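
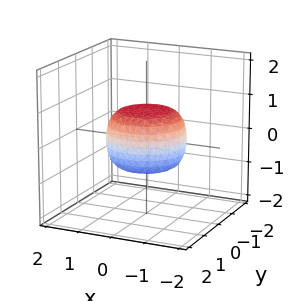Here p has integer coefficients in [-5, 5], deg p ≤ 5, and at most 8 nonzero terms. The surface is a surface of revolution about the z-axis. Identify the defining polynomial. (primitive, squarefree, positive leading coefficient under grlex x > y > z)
Degree: the shape is more complex than any degree-3 surface, so deg p = 4.
Symmetry: the surface is invariant under rotation about z: p = q(x² + y², z).
From the axis intercepts and sections: a circular section at z = 0 has radius between 1 and 2.
Putting this together gives p.

2*x^4 + 4*x^2*y^2 + 2*y^4 - x^2 - y^2 + 3*z^2 - 2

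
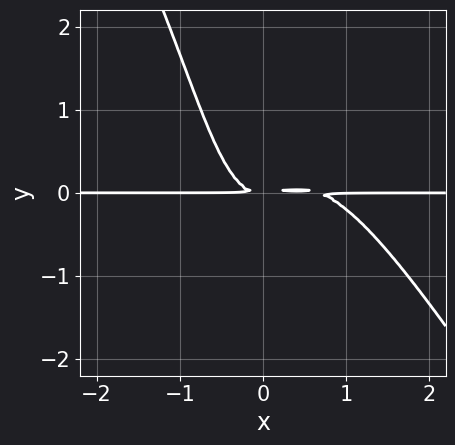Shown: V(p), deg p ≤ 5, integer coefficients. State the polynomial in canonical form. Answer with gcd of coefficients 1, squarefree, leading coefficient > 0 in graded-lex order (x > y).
3*x^3*y + 2*x^2*y^2 - 2*x^2*y + x*y^2 + 2*y^2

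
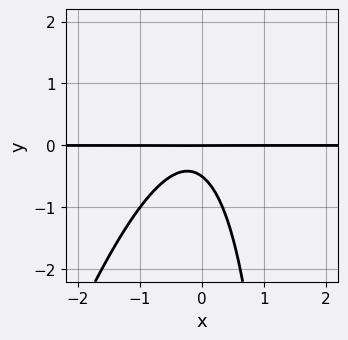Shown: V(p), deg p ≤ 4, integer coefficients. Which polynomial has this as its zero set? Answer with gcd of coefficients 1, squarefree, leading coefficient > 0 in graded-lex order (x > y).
3*x^2*y - x*y^2 + x*y + 2*y^2 + y

deg p = 3.
Against the integer gridlines: the visible x-axis segment lies entirely on the curve; one y-axis crossing is at y = 0.
Putting this together gives p.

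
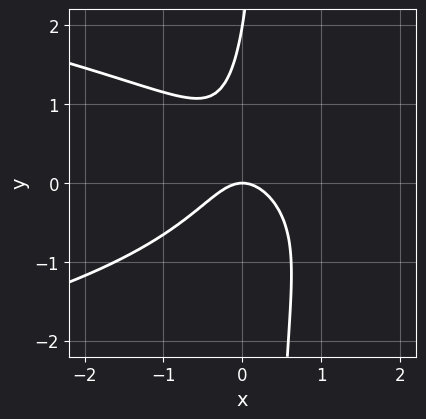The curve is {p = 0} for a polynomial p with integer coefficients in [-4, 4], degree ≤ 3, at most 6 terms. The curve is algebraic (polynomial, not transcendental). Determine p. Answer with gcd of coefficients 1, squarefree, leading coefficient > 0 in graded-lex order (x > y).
3*x*y^2 + 3*x^2 - y^2 + 2*y

1. The degree is 3 — a generic line meets the curve in up to 3 points.
2. Observable constraints: the y-axis gridline crossings are at y ∈ {0, 2}; it crosses the x-axis at the gridline x = 0.
3. Assembling these constraints gives the stated polynomial.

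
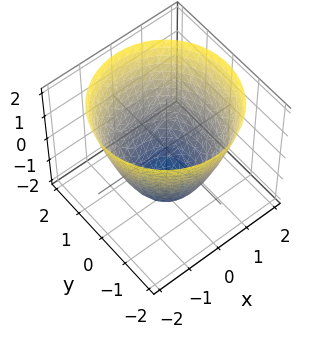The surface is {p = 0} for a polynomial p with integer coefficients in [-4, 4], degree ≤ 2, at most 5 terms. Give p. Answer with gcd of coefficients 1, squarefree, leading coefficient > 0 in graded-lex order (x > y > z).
First, degree: a generic line meets the surface in up to 2 points, so deg p = 2.
Next, symmetry: the surface is invariant under rotation about z: p = q(x² + y², z).
Then, observable constraints: it meets the z-axis at z = -2 (among the integer gridlines); a circular section at z = 0 has radius between 1 and 2.
Finally, putting this together gives p.

x^2 + y^2 - z - 2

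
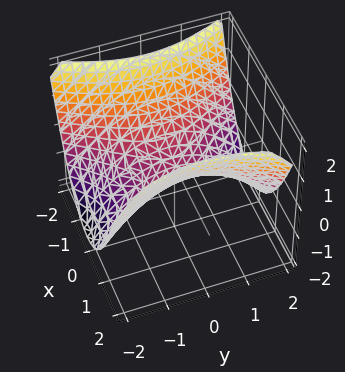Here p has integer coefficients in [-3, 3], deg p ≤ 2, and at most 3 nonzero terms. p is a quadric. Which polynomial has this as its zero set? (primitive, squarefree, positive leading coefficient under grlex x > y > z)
First, the degree is 2 — a hyperbolic paraboloid; a quadric.
Then, symmetries: it's symmetric under y → −y, forcing even powers of y; the x ↦ −x reflection is a symmetry, so x appears only in even powers.
Next, observable constraints: one z-axis crossing is at z = 0; it crosses the x-axis at the gridline x = 0; one y-axis crossing is at y = 0.
Finally, fitting integer coefficients to these (and the overall shape) gives p.

2*x^2 - y^2 - 3*z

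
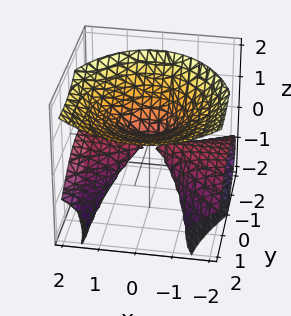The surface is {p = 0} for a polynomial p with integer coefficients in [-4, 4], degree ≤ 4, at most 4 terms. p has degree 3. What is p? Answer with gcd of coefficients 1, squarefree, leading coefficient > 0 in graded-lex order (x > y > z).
x^2*z - y*z^2 - z^3 + y^2

First, I count 3 distinct pieces.
Next, the degree is 3 — no degree-2 surface has this shape.
Then, observable constraints: it crosses the y-axis at the gridline y = 0; it meets the z-axis at z = 0 (among the integer gridlines).
Finally, solving for integer coefficients yields p as stated.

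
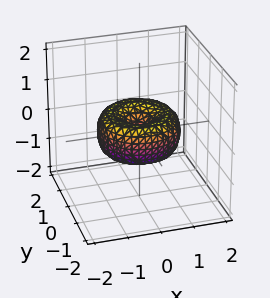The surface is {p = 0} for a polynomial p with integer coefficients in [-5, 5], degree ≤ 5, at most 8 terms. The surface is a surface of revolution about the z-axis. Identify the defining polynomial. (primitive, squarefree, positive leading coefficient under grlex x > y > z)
2*x^4 + 4*x^2*y^2 + 2*y^4 - 3*x^2 - 3*y^2 + 3*z^2

First, the degree is 4 — the shape is more complex than any degree-3 surface.
Next, symmetries: every cross-section ⟂ z is a circle, so x, y appear only via x² + y².
Then, checking where it meets the axes: it crosses the y-axis at the gridline y = 0; it crosses the z-axis at the gridline z = 0.
Finally, solving for integer coefficients yields p as stated.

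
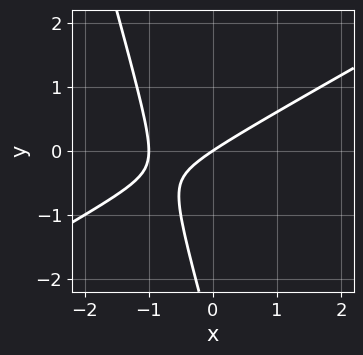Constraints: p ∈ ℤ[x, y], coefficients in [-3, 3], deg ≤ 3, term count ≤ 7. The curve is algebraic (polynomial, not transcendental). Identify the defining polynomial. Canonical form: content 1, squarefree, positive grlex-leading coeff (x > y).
First, deg p = 2. No degree-1 curve has this shape.
Then, reading off the gridlines: among the integer gridlines, it crosses the x-axis at x ∈ {-1, 0}; it crosses the y-axis at the gridline y = 0.
Finally, the integer polynomial consistent with all of this is the stated p.

2*x^2 - 3*x*y - y^2 + 2*x - 3*y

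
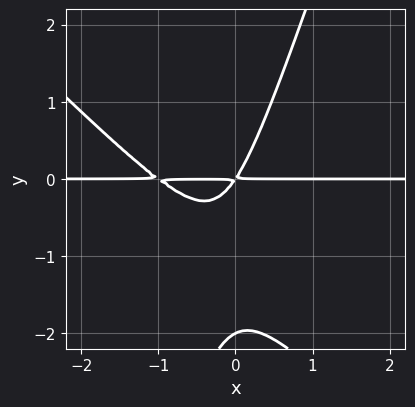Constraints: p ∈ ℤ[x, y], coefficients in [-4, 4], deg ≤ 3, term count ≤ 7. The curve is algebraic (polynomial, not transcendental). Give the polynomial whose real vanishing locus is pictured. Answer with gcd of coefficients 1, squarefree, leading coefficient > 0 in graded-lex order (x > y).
1. The degree is 3 — a generic line meets the curve in up to 3 points.
2. Against the integer gridlines: the visible x-axis segment lies entirely on the curve; one y-axis crossing is at y = -2.
3. Assembling these constraints gives the stated polynomial.

3*x^2*y + 2*x*y^2 - y^3 + 3*x*y - 2*y^2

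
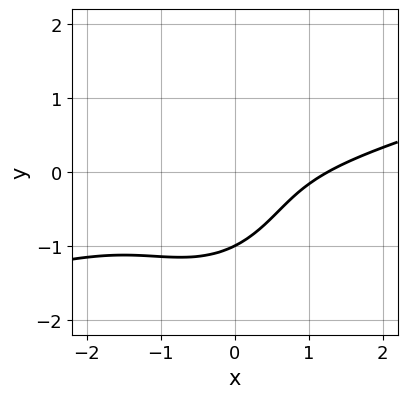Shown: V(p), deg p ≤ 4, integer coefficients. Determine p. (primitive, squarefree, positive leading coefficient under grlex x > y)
1. Degree: no degree-2 curve has this shape, so deg p = 3.
2. From the visible intercepts: it meets the y-axis at y = -1 (among the integer gridlines).
3. Matching integer coefficients to the picture gives p.

x^3 - 3*x^2*y - 2*y^3 - 3*x*y - 2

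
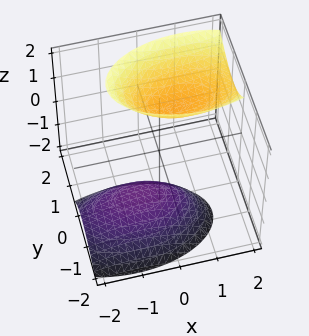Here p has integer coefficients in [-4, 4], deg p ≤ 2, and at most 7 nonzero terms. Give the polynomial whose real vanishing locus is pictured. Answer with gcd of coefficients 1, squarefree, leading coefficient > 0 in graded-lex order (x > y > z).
x^2 - x*z + 3*y^2 - 2*y*z - z^2 + 2

1. The picture has 2 separate pieces. Treating them together as one polynomial.
2. deg p = 2. A generic line meets the surface in up to 2 points.
3. From the axis intercepts and sections: the surface avoids every integer x-axis point in the box; it misses every integer gridline on the y-axis.
4. These observations pin down the coefficients.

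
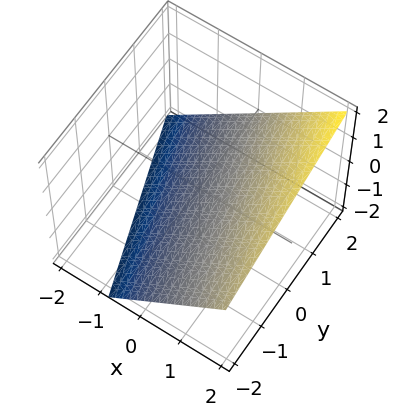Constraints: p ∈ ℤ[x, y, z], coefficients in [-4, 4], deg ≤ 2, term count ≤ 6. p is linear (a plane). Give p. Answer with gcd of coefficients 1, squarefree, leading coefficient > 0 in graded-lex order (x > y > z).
3*x + y - 3*z - 2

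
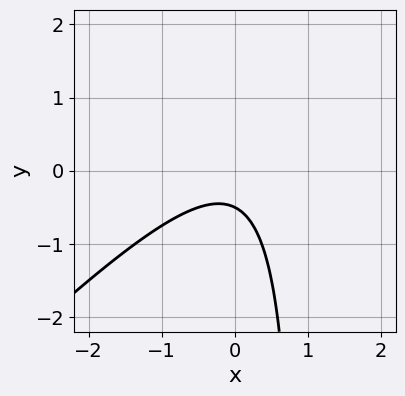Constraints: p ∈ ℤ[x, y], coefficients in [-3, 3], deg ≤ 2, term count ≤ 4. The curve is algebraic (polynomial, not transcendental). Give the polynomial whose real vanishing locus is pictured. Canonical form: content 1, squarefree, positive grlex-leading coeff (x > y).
2*x^2 - 2*x*y + 2*y + 1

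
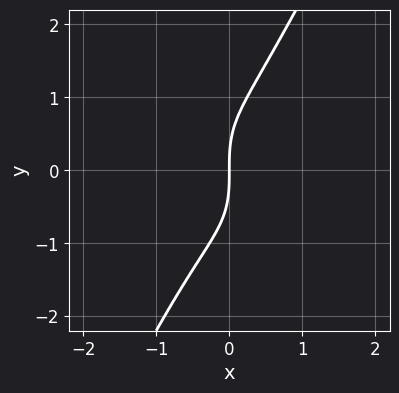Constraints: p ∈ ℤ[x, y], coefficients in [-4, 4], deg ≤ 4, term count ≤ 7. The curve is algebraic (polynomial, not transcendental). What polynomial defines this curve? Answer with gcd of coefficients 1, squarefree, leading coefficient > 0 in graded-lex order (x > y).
2*x^3 + 3*x^2*y - y^3 + x^2 + 3*x

(a) deg p = 3. A generic line meets the curve in up to 3 points.
(b) Checking where it meets the axes: one y-axis crossing is at y = 0; it meets the x-axis at x = 0 (among the integer gridlines).
(c) The integer polynomial consistent with all of this is the stated p.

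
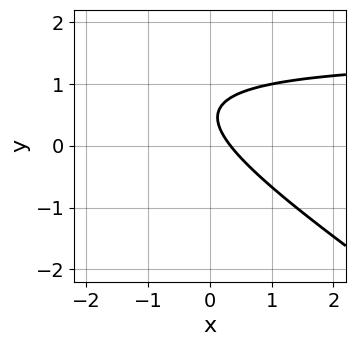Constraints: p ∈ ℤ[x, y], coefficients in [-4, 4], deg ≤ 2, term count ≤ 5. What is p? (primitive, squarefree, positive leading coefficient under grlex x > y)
2*x*y + 3*y^2 - 3*x - 3*y + 1

First, deg p = 2. A generic line meets the curve in up to 2 points.
Then, from the axis intercepts and sections: no y-intercept at any integer in the box.
Finally, fitting integer coefficients to these (and the overall shape) gives p.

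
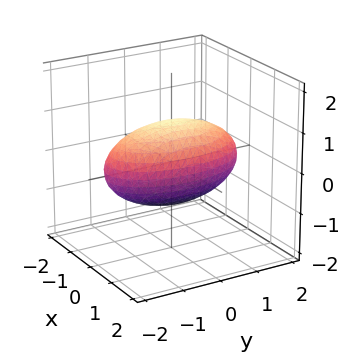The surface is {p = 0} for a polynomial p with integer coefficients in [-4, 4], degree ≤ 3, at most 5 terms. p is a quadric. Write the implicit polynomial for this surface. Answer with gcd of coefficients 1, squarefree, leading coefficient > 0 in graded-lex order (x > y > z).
3*x^2 + y^2 + 3*z^2 - 3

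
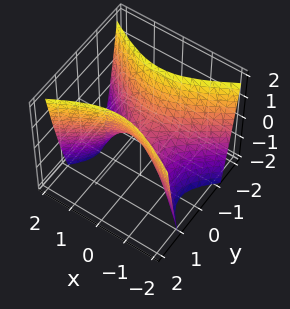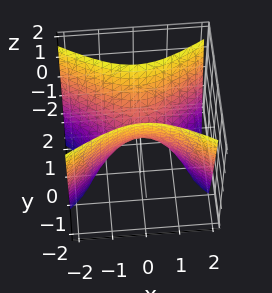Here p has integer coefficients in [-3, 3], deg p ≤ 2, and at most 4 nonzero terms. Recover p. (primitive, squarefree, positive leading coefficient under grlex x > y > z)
(a) The degree is 2 — a hyperbolic paraboloid; a quadric.
(b) Symmetries: the y ↦ −y reflection is a symmetry, so y appears only in even powers; the x ↦ −x reflection is a symmetry, so x appears only in even powers.
(c) Reading off the gridlines: it meets the z-axis at z = 0 (among the integer gridlines); it meets the y-axis at y = 0 (among the integer gridlines); one x-axis crossing is at x = 0.
(d) These observations pin down the coefficients.

x^2 - 2*y^2 + z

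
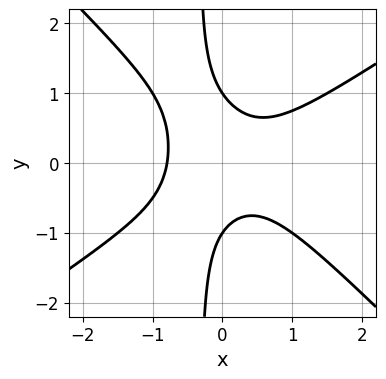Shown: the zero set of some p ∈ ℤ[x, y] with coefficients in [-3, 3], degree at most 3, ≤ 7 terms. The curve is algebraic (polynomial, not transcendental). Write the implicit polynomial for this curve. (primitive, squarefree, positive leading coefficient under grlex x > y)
2*x^3 - x^2*y - 3*x*y^2 - y^2 + 1

First, the degree is 3 — the shape is more complex than any degree-2 curve.
Then, against the integer gridlines: among the integer gridlines, it crosses the y-axis at y ∈ {-1, 1}.
Finally, these observations pin down the coefficients.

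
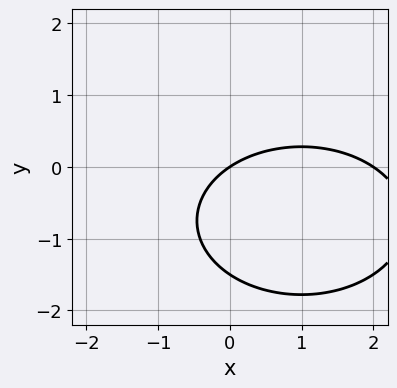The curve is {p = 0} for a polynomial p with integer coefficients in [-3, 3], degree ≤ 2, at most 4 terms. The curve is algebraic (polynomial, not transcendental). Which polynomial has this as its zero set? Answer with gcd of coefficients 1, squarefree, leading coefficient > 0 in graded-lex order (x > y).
x^2 + 2*y^2 - 2*x + 3*y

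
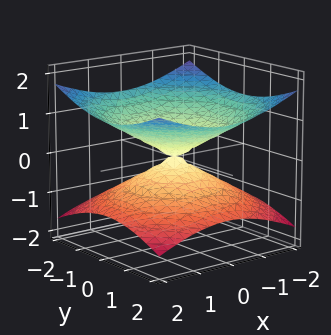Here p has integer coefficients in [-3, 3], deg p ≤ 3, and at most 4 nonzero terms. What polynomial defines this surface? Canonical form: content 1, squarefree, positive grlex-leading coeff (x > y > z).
1. Degree: a double cone through the origin; a quadric, so deg p = 2.
2. Symmetries: it's symmetric under z → −z, forcing even powers of z; every cross-section ⟂ z is a circle, so x, y appear only via x² + y².
3. From the visible intercepts: a circular section at z = 1 has radius between 1 and 2; it crosses the z-axis at the gridline z = 0.
4. The integer polynomial consistent with all of this is the stated p.

x^2 + y^2 - 3*z^2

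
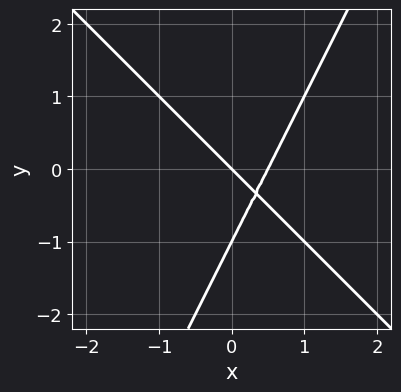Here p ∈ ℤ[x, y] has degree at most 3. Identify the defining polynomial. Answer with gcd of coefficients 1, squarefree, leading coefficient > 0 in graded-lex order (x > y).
2*x^2 + x*y - y^2 - x - y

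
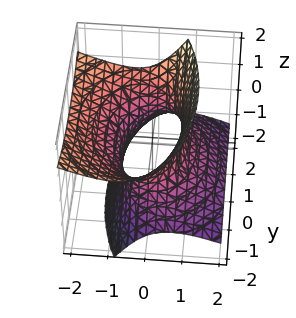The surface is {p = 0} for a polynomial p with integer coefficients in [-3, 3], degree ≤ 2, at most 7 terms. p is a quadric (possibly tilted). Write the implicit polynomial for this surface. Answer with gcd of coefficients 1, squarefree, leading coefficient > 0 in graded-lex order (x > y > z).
2*x^2 + 3*x*z + y^2 - 2*z^2 - 2

1. The degree is 2 — no degree-1 surface has this shape.
2. Observable constraints: it misses every integer gridline on the z-axis; the x-axis gridline crossings are at x ∈ {-1, 1}.
3. These observations pin down the coefficients.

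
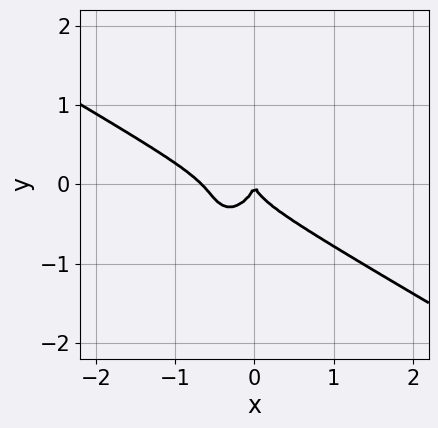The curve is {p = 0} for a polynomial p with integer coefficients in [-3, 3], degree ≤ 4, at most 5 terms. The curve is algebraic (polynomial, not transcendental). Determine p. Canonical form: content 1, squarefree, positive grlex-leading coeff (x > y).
3*x^3 + 3*x^2*y - 2*x*y^2 + 3*y^3 + 2*x^2

deg p = 3. A generic line meets the curve in up to 3 points.
From the axis intercepts and sections: it crosses the y-axis at the gridline y = 0; it crosses the x-axis at the gridline x = 0.
These observations pin down the coefficients.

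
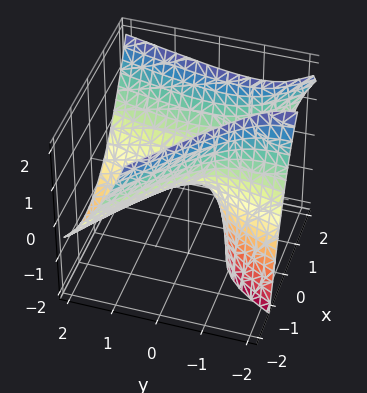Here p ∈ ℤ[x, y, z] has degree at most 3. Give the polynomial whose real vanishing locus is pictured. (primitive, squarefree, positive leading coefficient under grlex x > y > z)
3*x^2 + 3*x*y - y^2 - 3*y*z - 3*z

Degree: the shape is more complex than any degree-1 surface, so deg p = 2.
Reading off the gridlines: it crosses the x-axis at the gridline x = 0; one z-axis crossing is at z = 0; it crosses the y-axis at the gridline y = 0.
The integer polynomial consistent with all of this is the stated p.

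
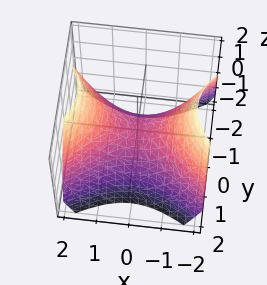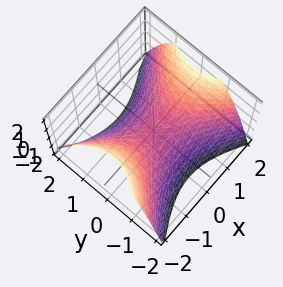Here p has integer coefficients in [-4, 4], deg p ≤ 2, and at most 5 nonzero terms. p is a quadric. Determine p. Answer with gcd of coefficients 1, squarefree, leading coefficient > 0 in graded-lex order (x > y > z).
1. The degree is 2 — a saddle surface; a quadric.
2. Symmetries: mirror symmetry y ↦ −y ⇒ only even powers of y; the x ↦ −x reflection is a symmetry, so x appears only in even powers.
3. Reading off the gridlines: it crosses the x-axis at the gridline x = 0; it crosses the z-axis at the gridline z = 0; one y-axis crossing is at y = 0.
4. Matching integer coefficients to the picture gives p.

2*x^2 - 3*y^2 - 3*z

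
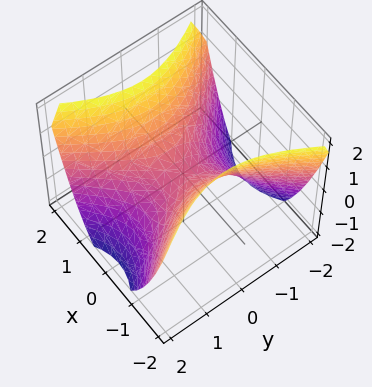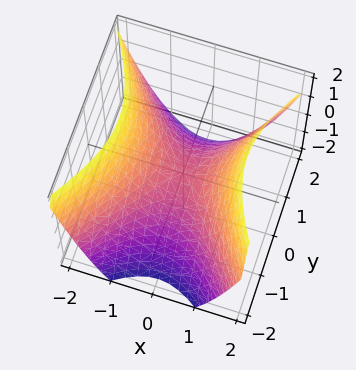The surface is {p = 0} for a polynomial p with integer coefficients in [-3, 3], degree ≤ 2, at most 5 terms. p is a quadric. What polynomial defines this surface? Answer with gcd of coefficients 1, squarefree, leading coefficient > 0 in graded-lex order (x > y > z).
3*x^2 - 2*y^2 - 3*z

deg p = 2.
Symmetries: the x ↦ −x reflection is a symmetry, so x appears only in even powers; the y ↦ −y reflection is a symmetry, so y appears only in even powers.
Observable constraints: one z-axis crossing is at z = 0; one x-axis crossing is at x = 0; one y-axis crossing is at y = 0.
Assembling these constraints gives the stated polynomial.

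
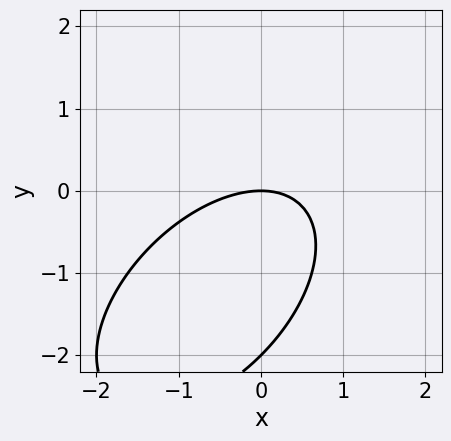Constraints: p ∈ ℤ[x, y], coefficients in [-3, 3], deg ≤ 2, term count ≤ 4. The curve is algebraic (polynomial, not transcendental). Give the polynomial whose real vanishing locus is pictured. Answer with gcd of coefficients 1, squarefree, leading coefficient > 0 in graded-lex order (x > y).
First, degree: a generic line meets the curve in up to 2 points, so deg p = 2.
Then, against the integer gridlines: it crosses the x-axis at the gridline x = 0; the y-axis gridline crossings are at y ∈ {-2, 0}.
Finally, matching integer coefficients to the picture gives p.

x^2 - x*y + y^2 + 2*y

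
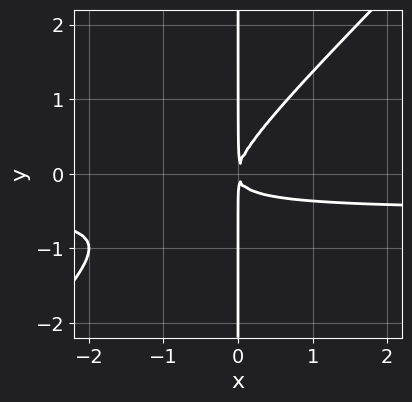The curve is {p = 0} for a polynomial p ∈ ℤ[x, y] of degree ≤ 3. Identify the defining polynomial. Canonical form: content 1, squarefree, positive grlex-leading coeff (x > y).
1. The degree is 3 — no degree-2 curve has this shape.
2. Checking where it meets the axes: the visible y-axis segment lies entirely on the curve.
3. Putting this together gives p.

2*x^2*y - 2*x*y^2 + x^2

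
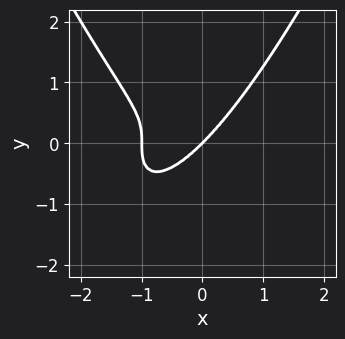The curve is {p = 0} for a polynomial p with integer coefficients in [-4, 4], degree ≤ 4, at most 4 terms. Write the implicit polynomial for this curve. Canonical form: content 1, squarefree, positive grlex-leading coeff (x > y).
Degree: the shape is more complex than any degree-3 curve, so deg p = 4.
From the visible intercepts: among the integer gridlines, it crosses the x-axis at x ∈ {-1, 0}; it crosses the y-axis at the gridline y = 0.
These observations pin down the coefficients.

x^4 + x^3 - y^3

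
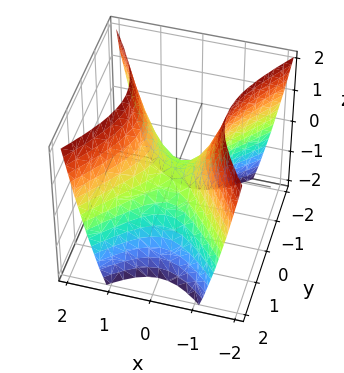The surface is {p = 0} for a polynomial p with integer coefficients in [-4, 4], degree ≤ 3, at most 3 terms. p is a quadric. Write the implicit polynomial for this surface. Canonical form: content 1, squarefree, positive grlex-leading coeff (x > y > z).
3*x^2 - 2*y^2 - 2*z

The degree is 2 — a saddle surface; a quadric.
Symmetries: mirror symmetry y ↦ −y ⇒ only even powers of y; the x ↦ −x reflection is a symmetry, so x appears only in even powers.
From the axis intercepts and sections: it meets the x-axis at x = 0 (among the integer gridlines); it meets the z-axis at z = 0 (among the integer gridlines); it crosses the y-axis at the gridline y = 0.
Assembling these constraints gives the stated polynomial.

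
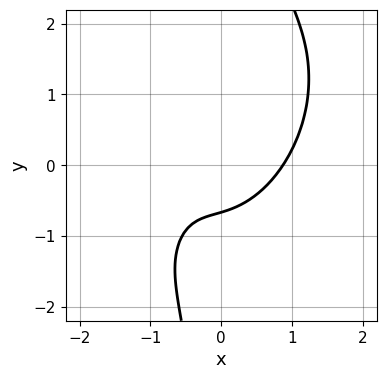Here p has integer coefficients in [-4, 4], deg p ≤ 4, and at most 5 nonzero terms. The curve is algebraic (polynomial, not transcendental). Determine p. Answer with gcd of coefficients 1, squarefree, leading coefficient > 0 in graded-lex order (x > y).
3*x^3 - 2*x^2*y + 2*x*y^2 - 3*y - 2

(a) The degree is 3 — the shape is more complex than any degree-2 curve.
(b) The integer polynomial consistent with all of this is the stated p.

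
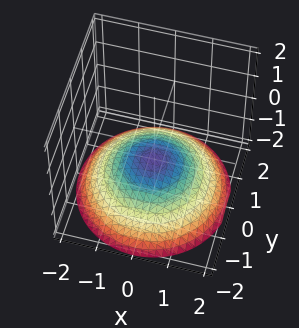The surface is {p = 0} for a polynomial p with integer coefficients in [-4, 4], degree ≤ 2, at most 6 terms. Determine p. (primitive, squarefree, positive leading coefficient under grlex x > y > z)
First, degree: no degree-1 surface has this shape, so deg p = 2.
Next, symmetry: every cross-section ⟂ z is a circle, so x, y appear only via x² + y².
Then, from the axis intercepts and sections: the surface avoids every integer x-axis point in the box; a circular section at z = -1 has radius exactly 1; it misses every integer gridline on the y-axis.
Finally, together with the visible shape, these determine p as stated.

x^2 + y^2 + 3*z + 2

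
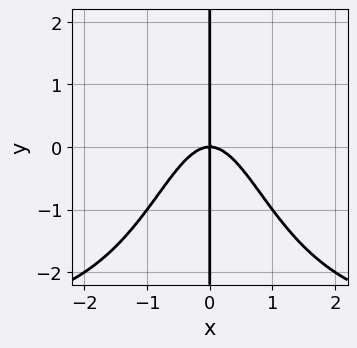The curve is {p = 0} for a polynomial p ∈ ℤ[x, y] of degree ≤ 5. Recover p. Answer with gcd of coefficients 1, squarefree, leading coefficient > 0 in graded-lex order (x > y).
1. The degree is 4 — a generic line meets the curve in up to 4 points.
2. From the axis intercepts and sections: it crosses the x-axis at the gridline x = 0; the visible y-axis segment lies entirely on the curve.
3. Putting this together gives p.

x^3*y + 3*x^3 + 2*x*y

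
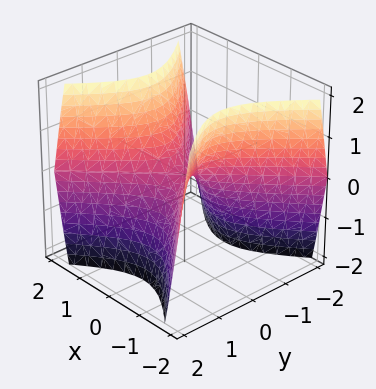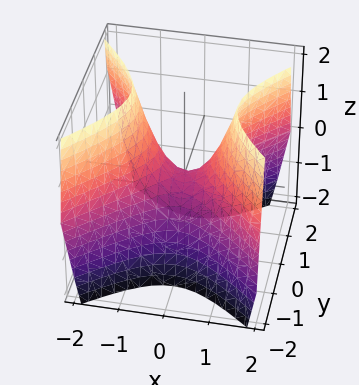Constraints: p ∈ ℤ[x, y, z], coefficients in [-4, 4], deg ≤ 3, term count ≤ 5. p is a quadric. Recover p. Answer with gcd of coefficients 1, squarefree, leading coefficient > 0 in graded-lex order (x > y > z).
3*x^2 - 3*y^2 - 2*z

The degree is 2 — a hyperbolic paraboloid; a quadric.
Symmetries: the y ↦ −y reflection is a symmetry, so y appears only in even powers; the x ↦ −x reflection is a symmetry, so x appears only in even powers.
Observable constraints: one z-axis crossing is at z = 0; it crosses the y-axis at the gridline y = 0; it meets the x-axis at x = 0 (among the integer gridlines).
These observations pin down the coefficients.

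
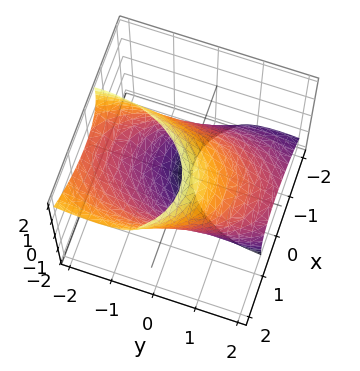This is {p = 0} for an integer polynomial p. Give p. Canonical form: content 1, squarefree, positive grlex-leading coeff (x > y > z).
2*x^2 - 2*x*z + y^2 + 2*y*z + z^2 - 3

The degree is 2 — a generic line meets the surface in up to 2 points.
The integer polynomial consistent with all of this is the stated p.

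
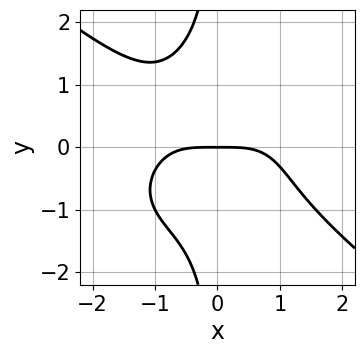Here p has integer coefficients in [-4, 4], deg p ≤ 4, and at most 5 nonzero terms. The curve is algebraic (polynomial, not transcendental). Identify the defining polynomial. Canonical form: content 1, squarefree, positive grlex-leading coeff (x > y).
x^4 + 2*x*y^3 + 3*y

1. deg p = 4. The shape is more complex than any degree-3 curve.
2. Observable constraints: it meets the x-axis at x = 0 (among the integer gridlines); one y-axis crossing is at y = 0.
3. Assembling these constraints gives the stated polynomial.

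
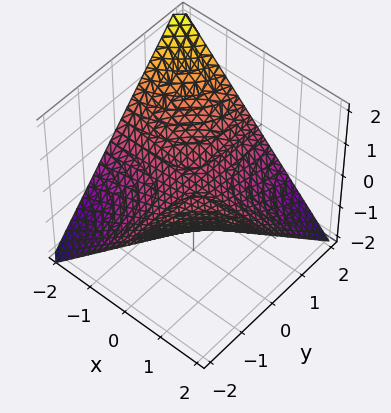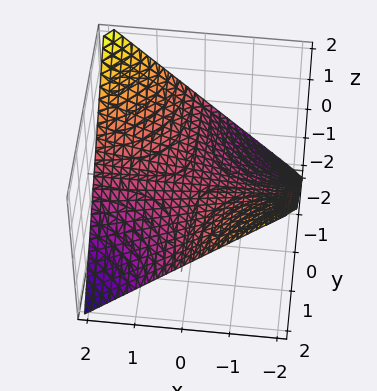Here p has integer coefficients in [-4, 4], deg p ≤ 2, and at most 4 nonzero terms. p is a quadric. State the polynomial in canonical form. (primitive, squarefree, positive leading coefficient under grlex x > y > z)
x*y + 2*z

1. Degree: a saddle surface; a quadric, so deg p = 2.
2. From the axis intercepts and sections: the visible x-axis segment lies entirely on the surface; every point of the y-axis in the box is on the surface.
3. Solving for integer coefficients yields p as stated.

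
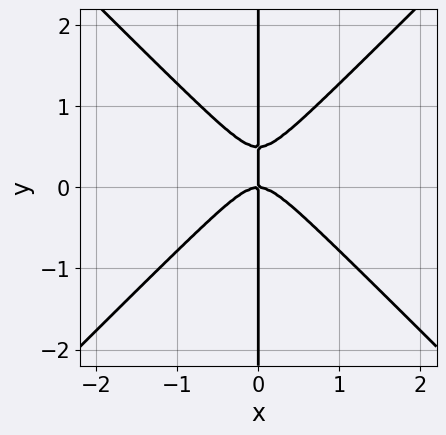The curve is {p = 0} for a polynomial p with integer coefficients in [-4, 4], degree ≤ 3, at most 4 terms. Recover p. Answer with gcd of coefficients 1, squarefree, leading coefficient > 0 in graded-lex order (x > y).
First, deg p = 3.
Then, reading off the gridlines: every point of the y-axis in the box is on the curve; it meets the x-axis at x = 0 (among the integer gridlines).
Finally, the integer polynomial consistent with all of this is the stated p.

2*x^3 - 2*x*y^2 + x*y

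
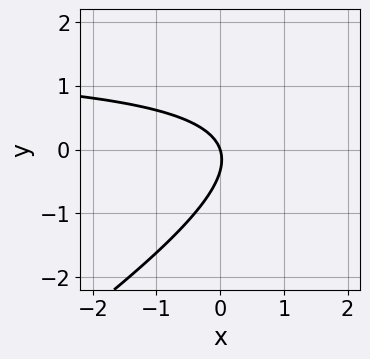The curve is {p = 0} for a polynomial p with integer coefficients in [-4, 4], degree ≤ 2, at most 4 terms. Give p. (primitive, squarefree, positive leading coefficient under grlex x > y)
2*x*y - 3*y^2 - 3*x - y

deg p = 2. A generic line meets the curve in up to 2 points.
From the visible intercepts: it crosses the y-axis at the gridline y = 0; it meets the x-axis at x = 0 (among the integer gridlines).
Together with the visible shape, these determine p as stated.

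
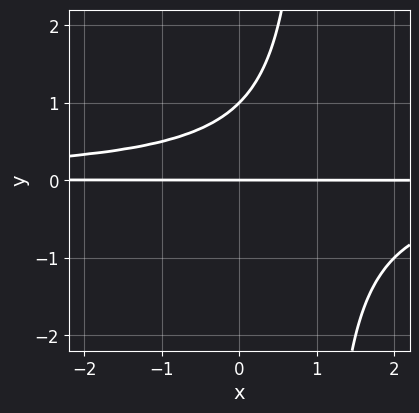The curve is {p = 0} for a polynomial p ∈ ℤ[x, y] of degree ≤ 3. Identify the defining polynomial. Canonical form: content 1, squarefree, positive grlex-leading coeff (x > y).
x*y^2 - y^2 + y

The degree is 3 — a generic line meets the curve in up to 3 points.
From the visible intercepts: among the integer gridlines, it crosses the y-axis at y ∈ {0, 1}; every point of the x-axis in the box is on the curve.
Matching integer coefficients to the picture gives p.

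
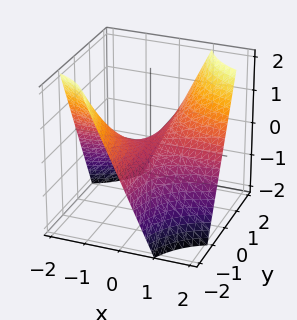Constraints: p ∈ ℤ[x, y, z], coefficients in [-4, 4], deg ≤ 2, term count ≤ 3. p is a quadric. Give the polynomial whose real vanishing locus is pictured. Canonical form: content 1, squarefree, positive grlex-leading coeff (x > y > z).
x*y - z

First, degree: a hyperbolic paraboloid; a quadric, so deg p = 2.
Then, from the axis intercepts and sections: every point of the x-axis in the box is on the surface; it meets the z-axis at z = 0 (among the integer gridlines).
Finally, matching integer coefficients to the picture gives p. Check: (0, -2, 0) on the y-axis lies on the surface, and p(0, -2, 0) = 0. ✓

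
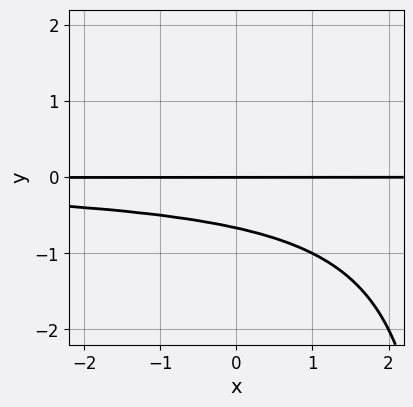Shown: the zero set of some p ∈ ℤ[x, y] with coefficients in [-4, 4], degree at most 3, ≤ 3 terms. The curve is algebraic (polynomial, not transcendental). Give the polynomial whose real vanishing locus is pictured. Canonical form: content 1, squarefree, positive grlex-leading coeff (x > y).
x*y^2 - 3*y^2 - 2*y

(a) Degree: the shape is more complex than any degree-2 curve, so deg p = 3.
(b) Observable constraints: it crosses the y-axis at the gridline y = 0; the visible x-axis segment lies entirely on the curve.
(c) Fitting integer coefficients to these (and the overall shape) gives p.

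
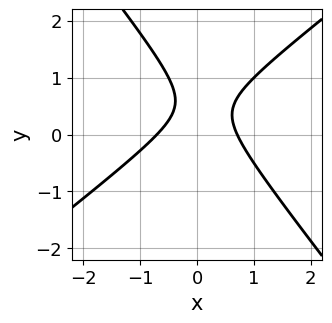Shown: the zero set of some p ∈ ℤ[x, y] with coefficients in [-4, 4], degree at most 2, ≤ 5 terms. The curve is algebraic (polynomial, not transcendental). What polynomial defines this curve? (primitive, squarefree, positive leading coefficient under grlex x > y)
2*x^2 - x*y - 2*y^2 + 2*y - 1

1. deg p = 2. The shape is more complex than any degree-1 curve.
2. Observable constraints: the curve avoids every integer y-axis point in the box.
3. These observations pin down the coefficients.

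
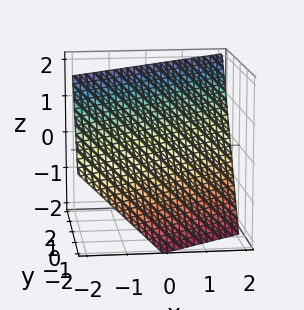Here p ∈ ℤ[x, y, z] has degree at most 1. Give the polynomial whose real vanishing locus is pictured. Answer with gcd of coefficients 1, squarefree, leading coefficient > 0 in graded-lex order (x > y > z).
(a) Degree: the surface is flat (a plane), so deg p = 1.
(b) Checking where it meets the axes: it crosses the z-axis at the gridline z = 1; it meets the x-axis at x = 1 (among the integer gridlines).
(c) These observations pin down the coefficients.

2*x - 3*y + 2*z - 2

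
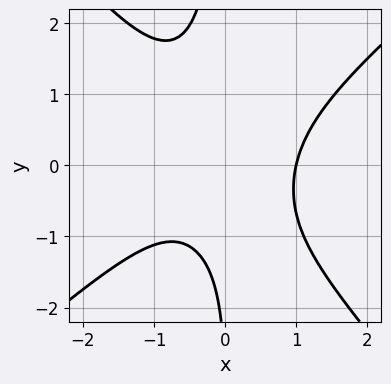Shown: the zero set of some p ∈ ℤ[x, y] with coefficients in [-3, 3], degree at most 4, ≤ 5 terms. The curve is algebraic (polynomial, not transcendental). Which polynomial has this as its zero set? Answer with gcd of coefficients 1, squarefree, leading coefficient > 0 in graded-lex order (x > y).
3*x^3 - x^2*y - 3*x*y^2 - y - 3

(a) The degree is 3 — the shape is more complex than any degree-2 curve.
(b) From the visible intercepts: one x-axis crossing is at x = 1; no y-intercept at any integer in the box.
(c) Fitting integer coefficients to these (and the overall shape) gives p.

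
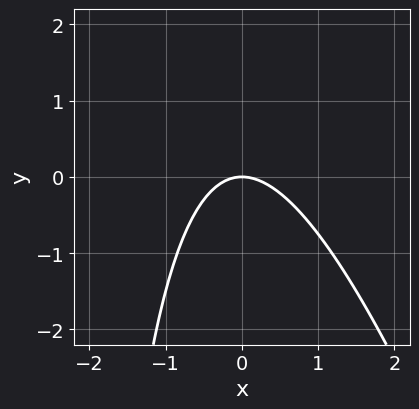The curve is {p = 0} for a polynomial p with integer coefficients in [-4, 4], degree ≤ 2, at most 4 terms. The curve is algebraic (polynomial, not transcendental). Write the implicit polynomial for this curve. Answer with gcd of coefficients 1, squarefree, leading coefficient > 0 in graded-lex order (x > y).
First, the degree is 2 — a generic line meets the curve in up to 2 points.
Next, from the axis intercepts and sections: it meets the x-axis at x = 0 (among the integer gridlines); it crosses the y-axis at the gridline y = 0.
Finally, the integer polynomial consistent with all of this is the stated p.

3*x^2 + x*y + 3*y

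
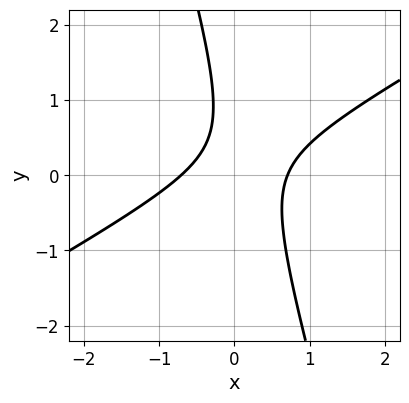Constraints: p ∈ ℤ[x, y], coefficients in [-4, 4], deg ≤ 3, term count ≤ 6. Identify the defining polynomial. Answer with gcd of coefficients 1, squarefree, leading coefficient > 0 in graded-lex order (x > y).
2*x^2 - 3*x*y - y^2 + y - 1

First, degree: no degree-1 curve has this shape, so deg p = 2.
Next, reading off the gridlines: the curve avoids every integer y-axis point in the box.
Finally, putting this together gives p.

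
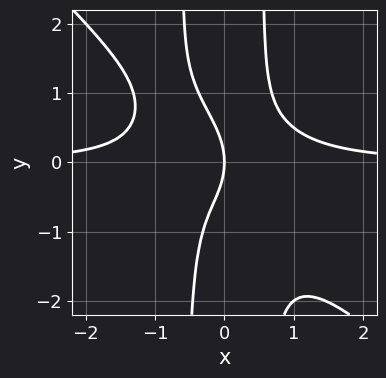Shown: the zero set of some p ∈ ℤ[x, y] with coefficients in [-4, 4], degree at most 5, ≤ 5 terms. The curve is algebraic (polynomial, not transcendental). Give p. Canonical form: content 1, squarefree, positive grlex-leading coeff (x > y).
3*x^3*y + 3*x^2*y^2 - y^2 - 2*x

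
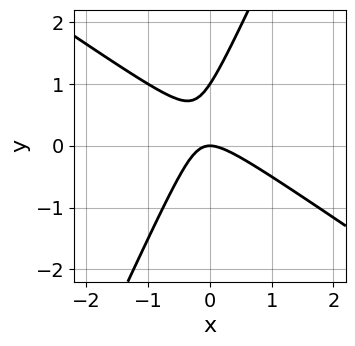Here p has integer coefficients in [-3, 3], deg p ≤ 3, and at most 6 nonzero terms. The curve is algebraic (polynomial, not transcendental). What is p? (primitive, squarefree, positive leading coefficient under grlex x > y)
First, deg p = 2. The shape is more complex than any degree-1 curve.
Then, reading off the gridlines: among the integer gridlines, it crosses the y-axis at y ∈ {0, 1}; it crosses the x-axis at the gridline x = 0.
Finally, putting this together gives p.

3*x^2 + 3*x*y - 2*y^2 + 2*y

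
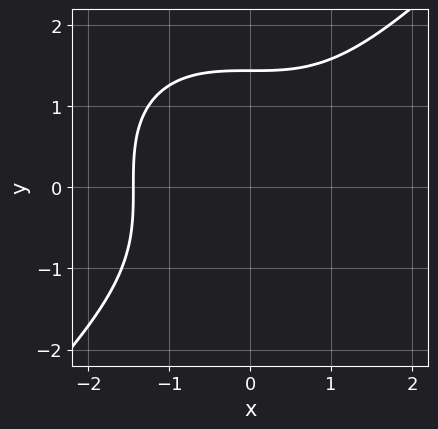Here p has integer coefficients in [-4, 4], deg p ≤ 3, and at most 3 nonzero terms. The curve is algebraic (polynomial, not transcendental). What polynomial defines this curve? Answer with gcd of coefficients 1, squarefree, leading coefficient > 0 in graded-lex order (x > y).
x^3 - y^3 + 3

Degree: a generic line meets the curve in up to 3 points, so deg p = 3.
Matching integer coefficients to the picture gives p.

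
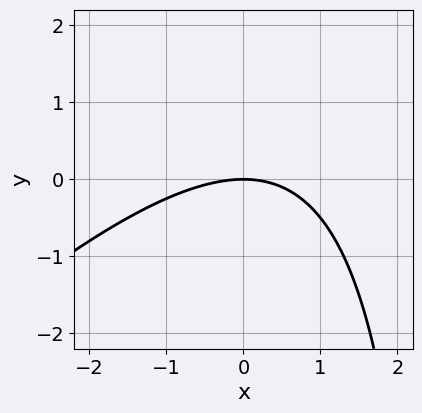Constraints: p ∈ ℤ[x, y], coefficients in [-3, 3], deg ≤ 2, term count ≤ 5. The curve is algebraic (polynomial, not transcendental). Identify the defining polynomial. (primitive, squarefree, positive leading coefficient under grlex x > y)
First, the degree is 2 — the shape is more complex than any degree-1 curve.
Then, observable constraints: one x-axis crossing is at x = 0; it crosses the y-axis at the gridline y = 0.
Finally, these observations pin down the coefficients.

x^2 - x*y + 3*y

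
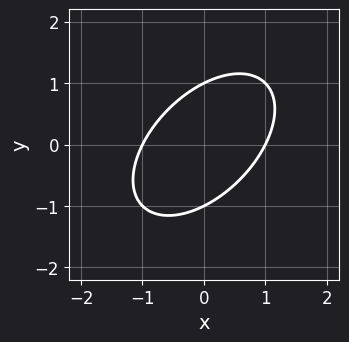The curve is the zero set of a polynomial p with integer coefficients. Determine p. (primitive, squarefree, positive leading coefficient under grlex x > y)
1. deg p = 2.
2. Against the integer gridlines: the x-axis gridline crossings are at x ∈ {-1, 1}; among the integer gridlines, it crosses the y-axis at y ∈ {-1, 1}.
3. The integer polynomial consistent with all of this is the stated p.

x^2 - x*y + y^2 - 1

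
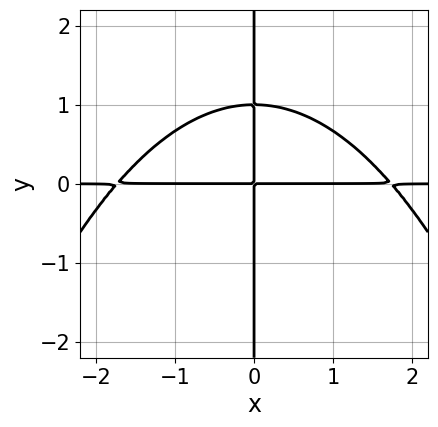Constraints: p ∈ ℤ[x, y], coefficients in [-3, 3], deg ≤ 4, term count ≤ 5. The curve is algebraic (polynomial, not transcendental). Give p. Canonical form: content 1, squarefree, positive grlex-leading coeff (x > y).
x^3*y + 3*x*y^2 - 3*x*y

(a) deg p = 4. No degree-3 curve has this shape.
(b) Observable constraints: every point of the x-axis in the box is on the curve; every point of the y-axis in the box is on the curve.
(c) Fitting integer coefficients to these (and the overall shape) gives p.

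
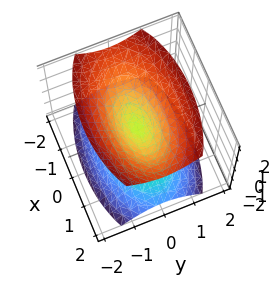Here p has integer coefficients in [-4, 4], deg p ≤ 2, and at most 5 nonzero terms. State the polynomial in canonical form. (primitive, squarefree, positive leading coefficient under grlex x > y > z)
x^2 + 3*y^2 - 2*z^2

First, the picture has 2 separate pieces.
Then, the degree is 2 — a double cone through the origin; a quadric.
Next, symmetries: it's symmetric under y → −y, forcing even powers of y; the z ↦ −z reflection is a symmetry, so z appears only in even powers; the x ↦ −x reflection is a symmetry, so x appears only in even powers.
Then, observable constraints: it meets the y-axis at y = 0 (among the integer gridlines); one x-axis crossing is at x = 0; it meets the z-axis at z = 0 (among the integer gridlines).
Finally, assembling these constraints gives the stated polynomial.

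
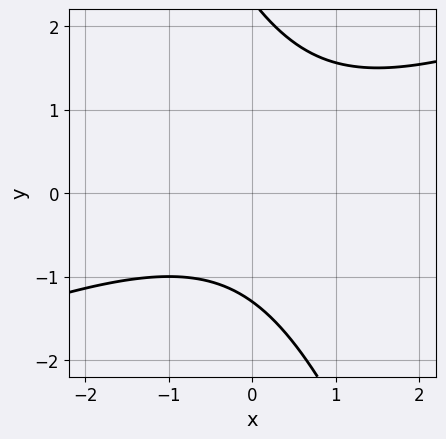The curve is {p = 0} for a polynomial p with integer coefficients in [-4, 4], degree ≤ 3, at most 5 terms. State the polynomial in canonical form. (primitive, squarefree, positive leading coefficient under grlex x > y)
x^2 - 2*x*y - y^2 + y + 3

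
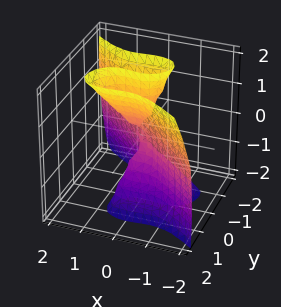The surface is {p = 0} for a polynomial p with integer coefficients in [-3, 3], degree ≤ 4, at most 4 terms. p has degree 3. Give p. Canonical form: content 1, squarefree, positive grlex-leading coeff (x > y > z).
2*x^3 - x^2*z + 3*y^3 - y*z^2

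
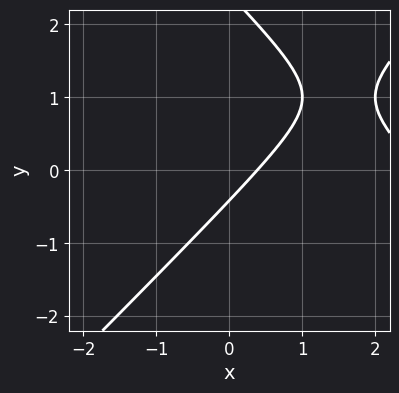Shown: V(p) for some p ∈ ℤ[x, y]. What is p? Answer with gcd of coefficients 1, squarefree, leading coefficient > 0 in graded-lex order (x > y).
x^2 - y^2 - 3*x + 2*y + 1

(a) The degree is 2 — no degree-1 curve has this shape.
(b) The integer polynomial consistent with all of this is the stated p.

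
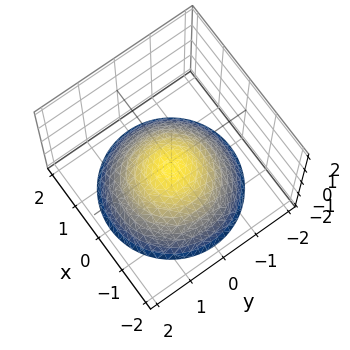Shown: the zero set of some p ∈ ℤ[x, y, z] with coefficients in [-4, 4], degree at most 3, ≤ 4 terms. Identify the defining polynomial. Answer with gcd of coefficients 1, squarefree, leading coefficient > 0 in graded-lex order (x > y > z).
x^2 + y^2 + 2*z + 1

First, degree: a generic line meets the surface in up to 2 points, so deg p = 2.
Next, symmetries: every cross-section ⟂ z is a circle, so x, y appear only via x² + y².
Next, from the visible intercepts: no y-intercept at any integer in the box; the surface avoids every integer x-axis point in the box.
Finally, matching integer coefficients to the picture gives p.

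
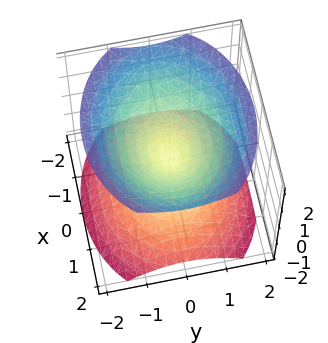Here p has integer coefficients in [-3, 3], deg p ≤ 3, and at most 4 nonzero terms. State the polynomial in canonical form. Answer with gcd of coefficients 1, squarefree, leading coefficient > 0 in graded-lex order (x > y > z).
2*x^2 + 3*y^2 - 3*z^2

The picture has 2 separate pieces. Treating them together as one polynomial.
The degree is 2 — a double cone through the origin; a quadric.
Symmetries: the x ↦ −x reflection is a symmetry, so x appears only in even powers; it's symmetric under z → −z, forcing even powers of z; mirror symmetry y ↦ −y ⇒ only even powers of y.
Observable constraints: it meets the y-axis at y = 0 (among the integer gridlines); it meets the x-axis at x = 0 (among the integer gridlines); one z-axis crossing is at z = 0.
Matching integer coefficients to the picture gives p.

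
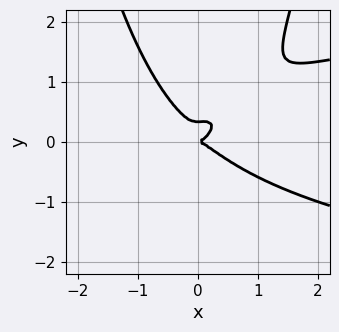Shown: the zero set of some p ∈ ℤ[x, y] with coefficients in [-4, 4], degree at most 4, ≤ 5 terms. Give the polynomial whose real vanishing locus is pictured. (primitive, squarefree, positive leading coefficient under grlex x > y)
(a) The degree is 4 — a generic line meets the curve in up to 4 points.
(b) Against the integer gridlines: one y-axis crossing is at y = 0; it crosses the x-axis at the gridline x = 0.
(c) Putting this together gives p.

3*x^2*y^2 - 2*x^3 - 3*y^3 + y^2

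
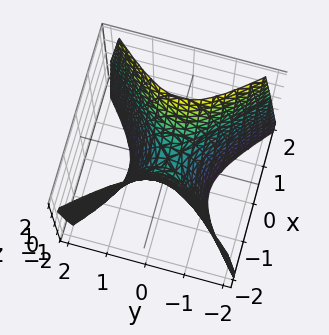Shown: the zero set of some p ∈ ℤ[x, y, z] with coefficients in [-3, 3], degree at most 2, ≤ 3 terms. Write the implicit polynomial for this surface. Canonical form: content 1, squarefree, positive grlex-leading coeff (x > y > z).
2*x^2 - 2*y^2 - z

(a) The degree is 2 — a saddle surface; a quadric.
(b) Symmetries: mirror symmetry y ↦ −y ⇒ only even powers of y; it's symmetric under x → −x, forcing even powers of x.
(c) From the visible intercepts: it crosses the x-axis at the gridline x = 0; it crosses the y-axis at the gridline y = 0; it crosses the z-axis at the gridline z = 0.
(d) Fitting integer coefficients to these (and the overall shape) gives p.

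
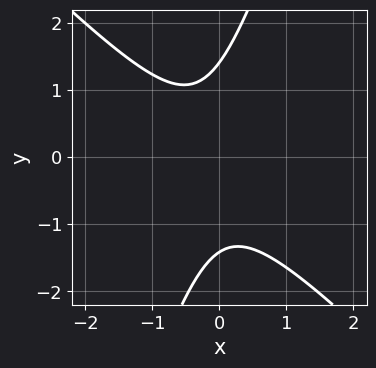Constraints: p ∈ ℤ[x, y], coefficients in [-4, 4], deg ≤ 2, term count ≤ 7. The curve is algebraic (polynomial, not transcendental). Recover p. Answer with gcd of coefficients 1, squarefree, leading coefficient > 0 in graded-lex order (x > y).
Degree: a generic line meets the curve in up to 2 points, so deg p = 2.
Reading off the gridlines: no x-intercept at any integer in the box.
Fitting integer coefficients to these (and the overall shape) gives p.

3*x^2 + 2*x*y - y^2 + x + 2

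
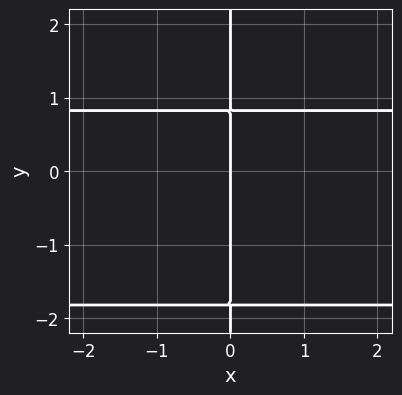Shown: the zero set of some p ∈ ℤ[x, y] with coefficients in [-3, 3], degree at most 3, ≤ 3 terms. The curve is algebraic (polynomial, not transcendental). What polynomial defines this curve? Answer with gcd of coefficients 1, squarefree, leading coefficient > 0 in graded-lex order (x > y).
2*x*y^2 + 2*x*y - 3*x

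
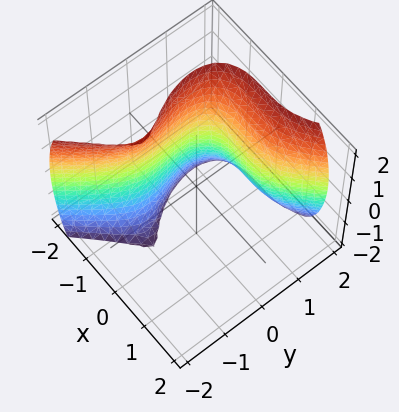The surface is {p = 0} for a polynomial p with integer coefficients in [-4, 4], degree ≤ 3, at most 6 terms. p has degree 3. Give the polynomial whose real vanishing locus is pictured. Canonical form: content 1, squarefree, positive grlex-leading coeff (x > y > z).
3*x^3 - 2*y^3 + y*z^2 + 3

Degree: the shape is more complex than any degree-2 surface, so deg p = 3.
From the axis intercepts and sections: it crosses the x-axis at the gridline x = -1; the surface avoids every integer z-axis point in the box.
Assembling these constraints gives the stated polynomial.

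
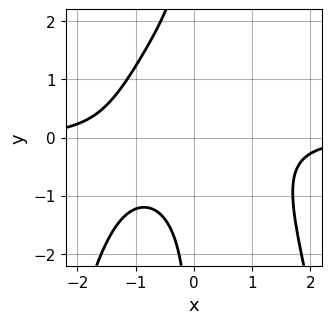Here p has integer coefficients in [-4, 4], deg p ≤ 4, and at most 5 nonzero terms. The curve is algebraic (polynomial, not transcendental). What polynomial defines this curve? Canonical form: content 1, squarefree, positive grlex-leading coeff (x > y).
(a) Degree: no degree-3 curve has this shape, so deg p = 4.
(b) Observable constraints: it misses every integer gridline on the x-axis; no y-intercept at any integer in the box.
(c) Together with the visible shape, these determine p as stated.

2*x^3*y + 2*x*y^2 - 2*x*y + 3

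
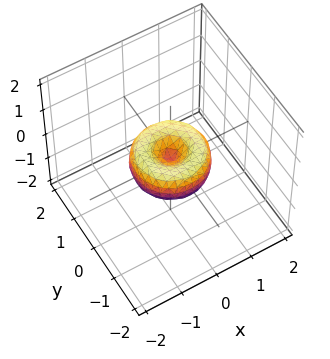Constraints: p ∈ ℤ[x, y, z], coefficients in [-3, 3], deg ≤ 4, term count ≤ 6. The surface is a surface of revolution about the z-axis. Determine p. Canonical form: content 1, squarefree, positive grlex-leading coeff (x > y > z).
deg p = 4.
Symmetry: the z-axis is an axis of rotation, so x and y enter only as x² + y².
Checking where it meets the axes: among the integer gridlines, it crosses the y-axis at y ∈ {-1, 0, 1}; one z-axis crossing is at z = 0; the x-axis gridline crossings are at x ∈ {-1, 0, 1}; a circular section at z = 0 has radius exactly 1.
Putting this together gives p.

x^4 + 2*x^2*y^2 + y^4 - x^2 - y^2 + z^2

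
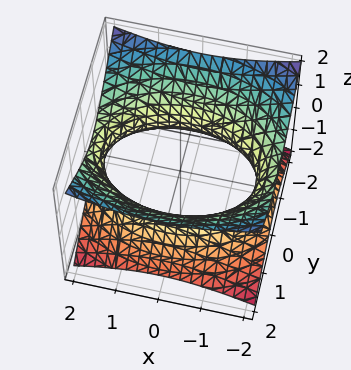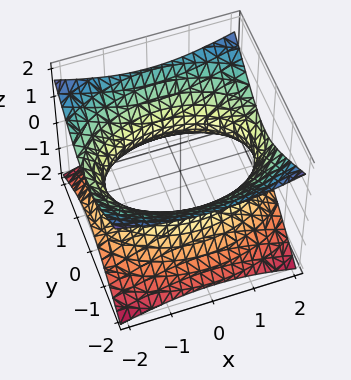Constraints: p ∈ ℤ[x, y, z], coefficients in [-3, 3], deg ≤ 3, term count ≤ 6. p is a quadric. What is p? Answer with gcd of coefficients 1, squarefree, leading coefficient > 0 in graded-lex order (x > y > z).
x^2 + 2*y^2 - 3*z^2 - 3

First, the degree is 2 — one connected sheet with a waist; a quadric.
Then, symmetries: the x ↦ −x reflection is a symmetry, so x appears only in even powers; mirror symmetry z ↦ −z ⇒ only even powers of z; it's symmetric under y → −y, forcing even powers of y.
Then, from the visible intercepts: the surface avoids every integer z-axis point in the box.
Finally, matching integer coefficients to the picture gives p.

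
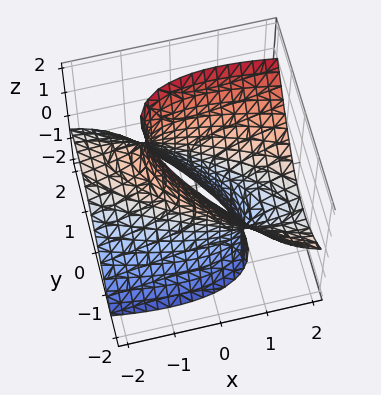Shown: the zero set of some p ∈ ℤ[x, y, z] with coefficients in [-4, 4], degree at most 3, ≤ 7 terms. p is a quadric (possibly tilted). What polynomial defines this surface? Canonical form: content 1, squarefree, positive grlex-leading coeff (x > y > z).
x^2 + 3*x*y - 3*x*z + 3*y^2 - z^2 - 2

1. The degree is 2 — no degree-1 surface has this shape.
2. From the axis intercepts and sections: it misses every integer gridline on the z-axis.
3. Assembling these constraints gives the stated polynomial.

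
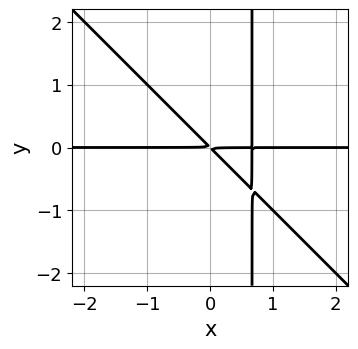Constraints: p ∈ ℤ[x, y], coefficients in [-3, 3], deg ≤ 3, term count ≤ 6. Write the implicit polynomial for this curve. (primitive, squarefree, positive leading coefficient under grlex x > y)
3*x^2*y + 3*x*y^2 - 2*x*y - 2*y^2

1. Degree: the shape is more complex than any degree-2 curve, so deg p = 3.
2. Observable constraints: every point of the x-axis in the box is on the curve.
3. Matching integer coefficients to the picture gives p.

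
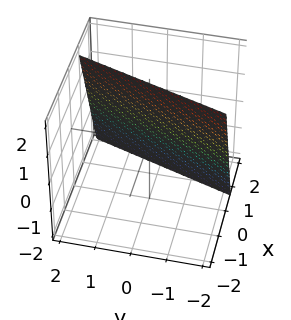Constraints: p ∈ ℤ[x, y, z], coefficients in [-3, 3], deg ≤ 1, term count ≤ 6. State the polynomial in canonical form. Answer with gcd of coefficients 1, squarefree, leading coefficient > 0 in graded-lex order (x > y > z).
deg p = 1. Every cross-section is a straight line — this is a plane.
Against the integer gridlines: it meets the y-axis at y = -2 (among the integer gridlines); it meets the z-axis at z = 2 (among the integer gridlines).
Matching integer coefficients to the picture gives p.

3*x - y + z - 2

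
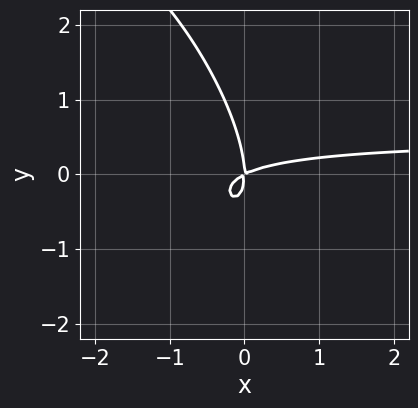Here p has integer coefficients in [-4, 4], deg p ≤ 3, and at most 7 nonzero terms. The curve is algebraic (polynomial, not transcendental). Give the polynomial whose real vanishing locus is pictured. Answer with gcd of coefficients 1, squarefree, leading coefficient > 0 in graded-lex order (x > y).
2*x^2*y + 2*x*y^2 + y^3 - x^2 + 2*x*y

Degree: the shape is more complex than any degree-2 curve, so deg p = 3.
From the axis intercepts and sections: it meets the y-axis at y = 0 (among the integer gridlines); it meets the x-axis at x = 0 (among the integer gridlines).
Matching integer coefficients to the picture gives p.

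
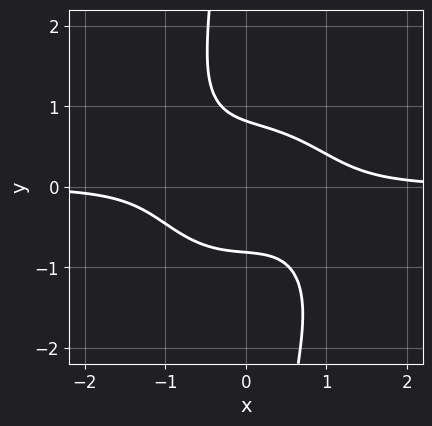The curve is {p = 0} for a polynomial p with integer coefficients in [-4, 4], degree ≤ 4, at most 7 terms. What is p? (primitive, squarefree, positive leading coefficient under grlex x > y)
3*x^3*y + 2*x*y^3 + x*y^2 + 3*y^2 - 2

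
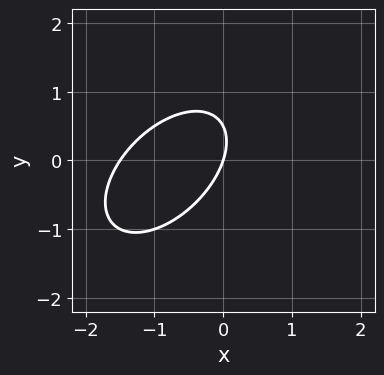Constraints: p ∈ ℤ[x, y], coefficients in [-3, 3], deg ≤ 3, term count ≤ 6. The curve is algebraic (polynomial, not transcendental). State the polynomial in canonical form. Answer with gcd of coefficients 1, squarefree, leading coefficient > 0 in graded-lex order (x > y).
The degree is 2 — no degree-1 curve has this shape.
Against the integer gridlines: it crosses the y-axis at the gridline y = 0; one x-axis crossing is at x = 0.
These observations pin down the coefficients.

2*x^2 - 2*x*y + 2*y^2 + 3*x - y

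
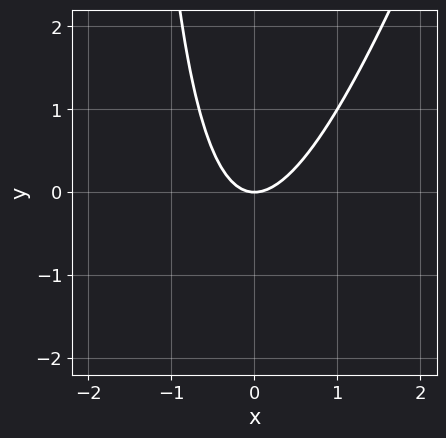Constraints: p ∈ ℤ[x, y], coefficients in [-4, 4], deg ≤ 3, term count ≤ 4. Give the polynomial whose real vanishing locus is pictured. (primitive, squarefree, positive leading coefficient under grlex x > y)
3*x^2 - x*y - 2*y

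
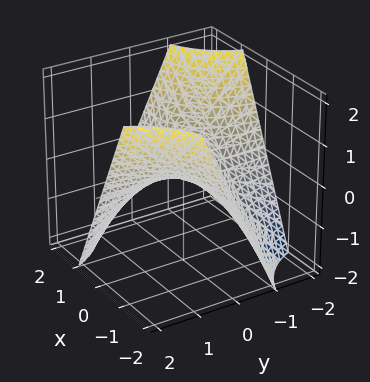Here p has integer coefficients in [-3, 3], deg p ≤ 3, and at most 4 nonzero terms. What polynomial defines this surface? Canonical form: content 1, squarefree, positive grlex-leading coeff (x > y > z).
(a) The degree is 2 — a saddle surface; a quadric.
(b) Checking where it meets the axes: the visible y-axis segment lies entirely on the surface; it crosses the z-axis at the gridline z = 0; the visible x-axis segment lies entirely on the surface.
(c) Together with the visible shape, these determine p as stated.

x*y + z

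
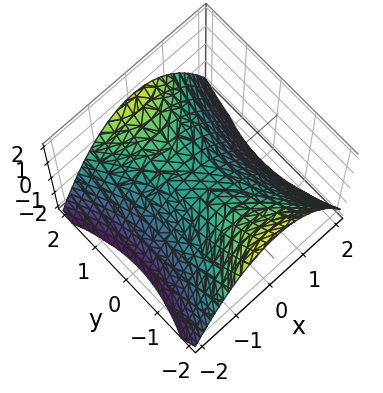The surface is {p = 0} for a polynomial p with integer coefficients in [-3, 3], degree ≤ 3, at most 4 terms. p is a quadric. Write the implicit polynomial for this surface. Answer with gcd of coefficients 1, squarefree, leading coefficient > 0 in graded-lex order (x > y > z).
2*x^2 - y^2 + 3*z

deg p = 2.
Symmetries: the y ↦ −y reflection is a symmetry, so y appears only in even powers; it's symmetric under x → −x, forcing even powers of x.
From the axis intercepts and sections: it crosses the y-axis at the gridline y = 0; one z-axis crossing is at z = 0; one x-axis crossing is at x = 0.
Assembling these constraints gives the stated polynomial.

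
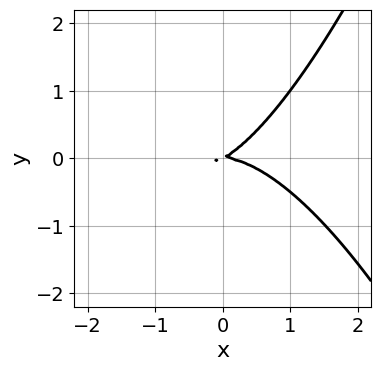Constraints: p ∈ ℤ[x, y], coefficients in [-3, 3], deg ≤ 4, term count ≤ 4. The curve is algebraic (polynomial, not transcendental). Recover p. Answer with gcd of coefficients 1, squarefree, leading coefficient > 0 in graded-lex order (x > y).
x^3 + x*y - 2*y^2

First, degree: no degree-2 curve has this shape, so deg p = 3.
Next, checking where it meets the axes: it crosses the y-axis at the gridline y = 0; one x-axis crossing is at x = 0.
Finally, together with the visible shape, these determine p as stated.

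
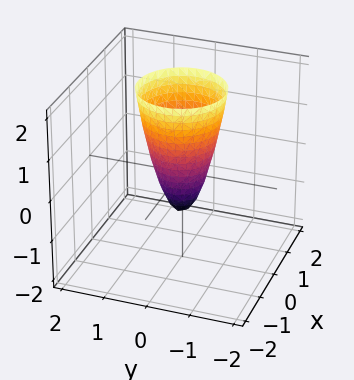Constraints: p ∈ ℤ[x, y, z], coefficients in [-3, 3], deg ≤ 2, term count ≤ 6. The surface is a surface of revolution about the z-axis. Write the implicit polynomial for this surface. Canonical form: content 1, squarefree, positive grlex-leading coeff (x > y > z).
The degree is 2 — a generic line meets the surface in up to 2 points.
Symmetries: the surface is invariant under rotation about z: p = q(x² + y², z).
Reading off the gridlines: a circular section at z = 2 has radius exactly 1; one z-axis crossing is at z = -1.
Assembling these constraints gives the stated polynomial.

3*x^2 + 3*y^2 - z - 1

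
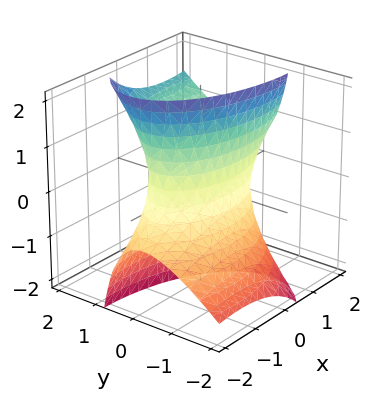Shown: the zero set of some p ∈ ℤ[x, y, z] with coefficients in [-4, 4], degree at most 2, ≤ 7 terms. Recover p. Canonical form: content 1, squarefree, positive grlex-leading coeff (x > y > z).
x^2 - 2*x*z + 3*y^2 - 3*y*z - 2

1. The degree is 2 — no degree-1 surface has this shape.
2. Reading off the gridlines: no z-intercept at any integer in the box.
3. The integer polynomial consistent with all of this is the stated p.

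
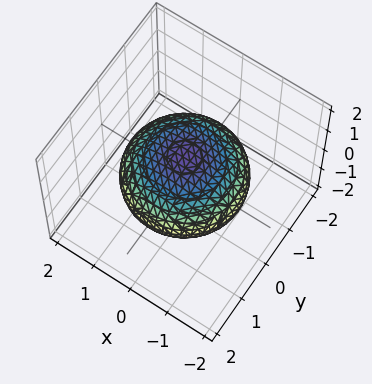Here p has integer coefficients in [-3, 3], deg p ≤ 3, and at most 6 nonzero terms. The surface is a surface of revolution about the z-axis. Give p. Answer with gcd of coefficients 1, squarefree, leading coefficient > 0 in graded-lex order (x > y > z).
x^2 + y^2 + 2*z^2 - 2

The degree is 2 — the shape is more complex than any degree-1 surface.
Symmetry: the z-axis is an axis of rotation, so x and y enter only as x² + y².
Observable constraints: a circular section at z = 0 has radius between 1 and 2; the z-axis gridline crossings are at z ∈ {-1, 1}.
These observations pin down the coefficients.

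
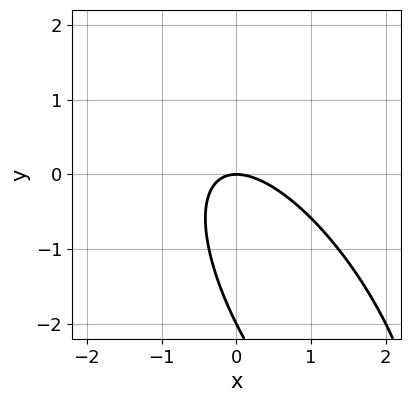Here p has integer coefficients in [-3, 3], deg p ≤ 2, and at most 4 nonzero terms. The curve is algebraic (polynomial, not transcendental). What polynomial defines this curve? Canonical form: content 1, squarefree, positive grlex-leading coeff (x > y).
First, degree: a generic line meets the curve in up to 2 points, so deg p = 2.
Then, observable constraints: it crosses the x-axis at the gridline x = 0; among the integer gridlines, it crosses the y-axis at y ∈ {-2, 0}.
Finally, these observations pin down the coefficients.

2*x^2 + 2*x*y + y^2 + 2*y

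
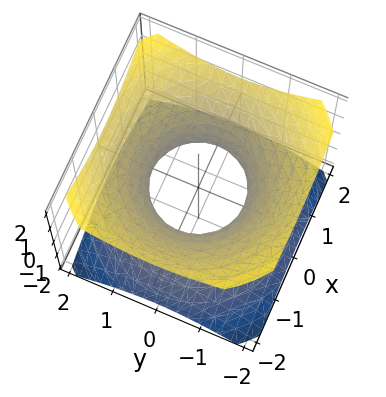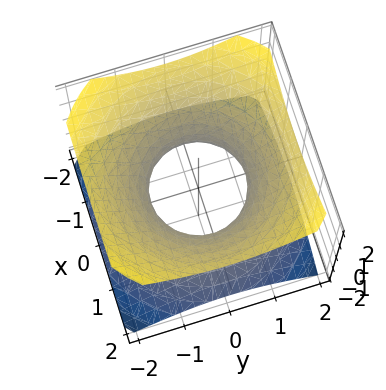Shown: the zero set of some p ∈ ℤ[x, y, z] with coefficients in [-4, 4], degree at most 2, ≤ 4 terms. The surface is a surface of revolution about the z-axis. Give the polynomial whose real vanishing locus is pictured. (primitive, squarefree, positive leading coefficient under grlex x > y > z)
2*x^2 + 2*y^2 - 3*z^2 - 2

deg p = 2.
Symmetry: the z-axis is an axis of rotation, so x and y enter only as x² + y².
From the visible intercepts: it misses every integer gridline on the z-axis; the y-axis gridline crossings are at y ∈ {-1, 1}.
Solving for integer coefficients yields p as stated.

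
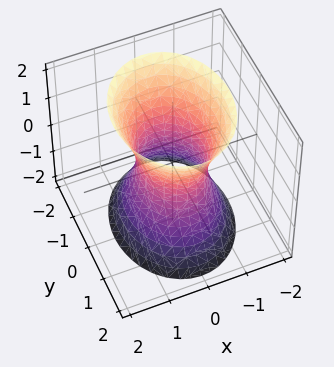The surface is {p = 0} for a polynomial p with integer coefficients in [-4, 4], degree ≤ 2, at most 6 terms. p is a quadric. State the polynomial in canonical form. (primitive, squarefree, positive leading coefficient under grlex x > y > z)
3*x^2 + 2*y^2 - z^2 - 2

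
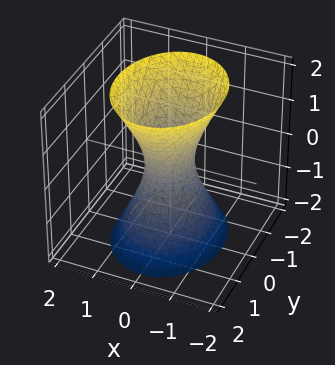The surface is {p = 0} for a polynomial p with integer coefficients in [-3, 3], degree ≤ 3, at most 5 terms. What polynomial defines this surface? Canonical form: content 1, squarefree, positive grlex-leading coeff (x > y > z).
3*x^2 + 2*y^2 - z^2 - 1

First, the degree is 2 — an hourglass — one-sheet hyperboloid; a quadric.
Then, symmetries: the z ↦ −z reflection is a symmetry, so z appears only in even powers; it's symmetric under y → −y, forcing even powers of y; mirror symmetry x ↦ −x ⇒ only even powers of x.
Then, from the axis intercepts and sections: it misses every integer gridline on the z-axis.
Finally, together with the visible shape, these determine p as stated.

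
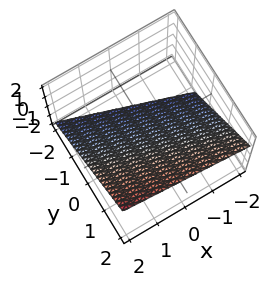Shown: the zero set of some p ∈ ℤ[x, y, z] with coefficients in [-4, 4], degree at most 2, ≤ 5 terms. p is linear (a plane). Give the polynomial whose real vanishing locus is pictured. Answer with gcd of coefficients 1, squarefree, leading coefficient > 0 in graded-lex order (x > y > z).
x + 3*y - 3*z - 2

Degree: every cross-section is a straight line — this is a plane, so deg p = 1.
Against the integer gridlines: it meets the x-axis at x = 2 (among the integer gridlines).
Fitting integer coefficients to these (and the overall shape) gives p.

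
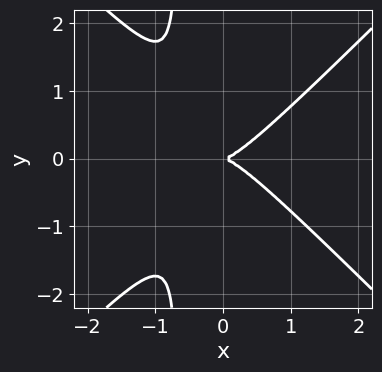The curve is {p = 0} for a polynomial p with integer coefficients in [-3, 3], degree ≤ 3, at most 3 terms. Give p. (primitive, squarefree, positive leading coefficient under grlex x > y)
3*x^3 - 3*x*y^2 - 2*y^2

1. The degree is 3 — no degree-2 curve has this shape.
2. Symmetries: the y ↦ −y reflection is a symmetry, so y appears only in even powers.
3. Observable constraints: it meets the x-axis at x = 0 (among the integer gridlines); one y-axis crossing is at y = 0.
4. Fitting integer coefficients to these (and the overall shape) gives p.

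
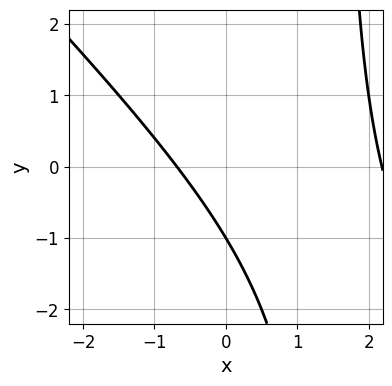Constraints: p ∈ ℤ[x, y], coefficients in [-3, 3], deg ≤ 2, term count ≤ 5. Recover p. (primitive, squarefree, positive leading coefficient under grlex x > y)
2*x^2 + 2*x*y - 3*x - 3*y - 3

1. The degree is 2 — no degree-1 curve has this shape.
2. Observable constraints: it crosses the y-axis at the gridline y = -1.
3. The integer polynomial consistent with all of this is the stated p.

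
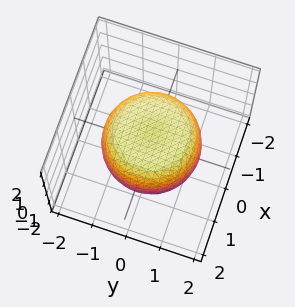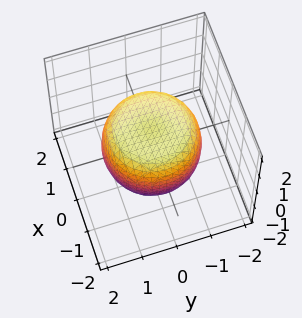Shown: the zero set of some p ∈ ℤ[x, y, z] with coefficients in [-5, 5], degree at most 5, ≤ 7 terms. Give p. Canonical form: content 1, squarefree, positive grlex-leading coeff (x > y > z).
First, deg p = 4. No degree-3 surface has this shape.
Then, by symmetry, the surface is invariant under rotation about z: p = q(x² + y², z).
Then, observable constraints: a circular section at z = 0 has radius between 1 and 2; the z-axis gridline crossings are at z ∈ {-1, 1}.
Finally, matching integer coefficients to the picture gives p.

2*x^4 + 4*x^2*y^2 + 2*y^4 - 2*x^2 - 2*y^2 + 3*z^2 - 3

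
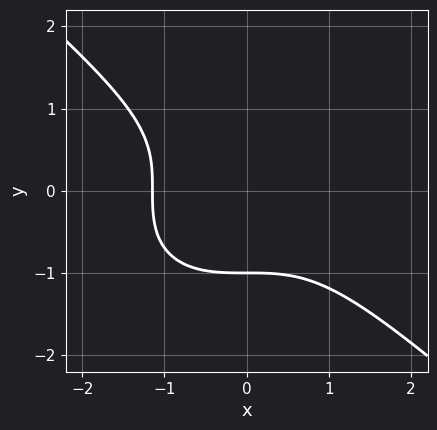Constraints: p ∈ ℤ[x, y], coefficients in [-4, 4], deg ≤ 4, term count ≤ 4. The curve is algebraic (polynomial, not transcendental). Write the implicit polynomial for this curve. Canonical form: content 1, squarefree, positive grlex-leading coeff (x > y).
(a) Degree: a generic line meets the curve in up to 3 points, so deg p = 3.
(b) Checking where it meets the axes: it crosses the y-axis at the gridline y = -1.
(c) Solving for integer coefficients yields p as stated.

2*x^3 + 3*y^3 + 3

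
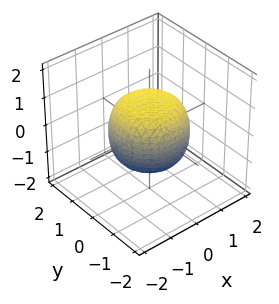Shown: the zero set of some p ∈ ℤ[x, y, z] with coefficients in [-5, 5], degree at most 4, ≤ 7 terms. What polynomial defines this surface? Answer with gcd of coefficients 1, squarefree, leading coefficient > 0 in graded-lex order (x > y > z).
1. Degree: no degree-3 surface has this shape, so deg p = 4.
2. Symmetries: rotational symmetry about the z-axis ⇒ p depends on x, y only through x² + y².
3. Checking where it meets the axes: a circular section at z = 1 has radius between 0 and 1; among the integer gridlines, it crosses the z-axis at z ∈ {-1, 1}.
4. Assembling these constraints gives the stated polynomial.

2*x^4 + 4*x^2*y^2 + 2*y^4 - x^2 - y^2 + 3*z^2 - 3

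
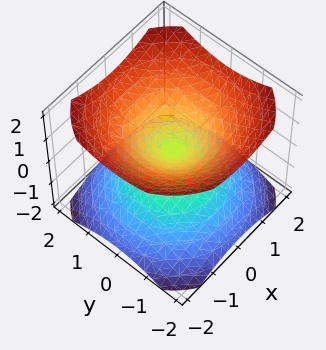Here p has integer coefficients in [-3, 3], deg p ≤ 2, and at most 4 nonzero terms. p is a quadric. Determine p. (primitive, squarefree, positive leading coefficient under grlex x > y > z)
(a) There are 2 components.
(b) Degree: a double cone through the origin; a quadric, so deg p = 2.
(c) Symmetries: mirror symmetry z ↦ −z ⇒ only even powers of z; the z-axis is an axis of rotation, so x and y enter only as x² + y².
(d) Checking where it meets the axes: it crosses the y-axis at the gridline y = 0; one z-axis crossing is at z = 0.
(e) The integer polynomial consistent with all of this is the stated p.

2*x^2 + 2*y^2 - 3*z^2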